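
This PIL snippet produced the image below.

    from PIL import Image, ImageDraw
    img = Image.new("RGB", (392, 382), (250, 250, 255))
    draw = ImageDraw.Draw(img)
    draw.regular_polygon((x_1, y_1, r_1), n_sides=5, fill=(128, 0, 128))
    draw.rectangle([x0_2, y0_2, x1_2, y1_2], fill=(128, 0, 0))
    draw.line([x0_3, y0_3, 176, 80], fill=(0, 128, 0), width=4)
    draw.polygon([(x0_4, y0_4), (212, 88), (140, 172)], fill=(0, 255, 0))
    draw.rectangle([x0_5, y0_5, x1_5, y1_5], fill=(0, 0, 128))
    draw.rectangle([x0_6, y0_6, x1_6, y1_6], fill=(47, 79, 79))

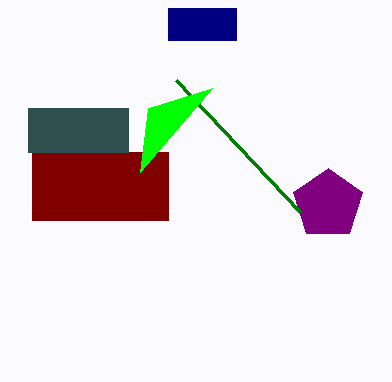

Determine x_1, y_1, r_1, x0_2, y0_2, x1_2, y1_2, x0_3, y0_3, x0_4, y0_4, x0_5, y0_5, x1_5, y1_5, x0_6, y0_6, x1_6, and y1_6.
x_1 = 328
y_1 = 204
r_1 = 36
x0_2 = 32
y0_2 = 152
x1_2 = 168
y1_2 = 220
x0_3 = 300
y0_3 = 212
x0_4 = 148
y0_4 = 108
x0_5 = 168
y0_5 = 8
x1_5 = 236
y1_5 = 40
x0_6 = 28
y0_6 = 108
x1_6 = 128
y1_6 = 152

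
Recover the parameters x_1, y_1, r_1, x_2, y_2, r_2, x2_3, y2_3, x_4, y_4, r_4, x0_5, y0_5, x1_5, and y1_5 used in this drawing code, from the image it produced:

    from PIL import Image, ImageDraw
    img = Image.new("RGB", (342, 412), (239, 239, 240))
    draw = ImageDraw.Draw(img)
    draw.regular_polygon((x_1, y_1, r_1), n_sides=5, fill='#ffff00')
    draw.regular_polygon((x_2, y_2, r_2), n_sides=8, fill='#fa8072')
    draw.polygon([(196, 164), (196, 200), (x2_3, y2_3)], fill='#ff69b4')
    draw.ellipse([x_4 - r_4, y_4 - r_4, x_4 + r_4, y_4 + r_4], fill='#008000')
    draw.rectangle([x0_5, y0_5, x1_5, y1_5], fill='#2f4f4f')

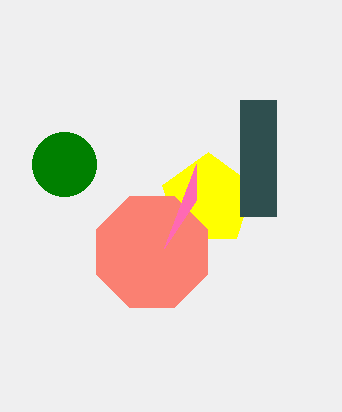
x_1 = 208, y_1 = 200, r_1 = 48, x_2 = 152, y_2 = 252, r_2 = 60, x2_3 = 164, y2_3 = 248, x_4 = 64, y_4 = 164, r_4 = 32, x0_5 = 240, y0_5 = 100, x1_5 = 276, y1_5 = 216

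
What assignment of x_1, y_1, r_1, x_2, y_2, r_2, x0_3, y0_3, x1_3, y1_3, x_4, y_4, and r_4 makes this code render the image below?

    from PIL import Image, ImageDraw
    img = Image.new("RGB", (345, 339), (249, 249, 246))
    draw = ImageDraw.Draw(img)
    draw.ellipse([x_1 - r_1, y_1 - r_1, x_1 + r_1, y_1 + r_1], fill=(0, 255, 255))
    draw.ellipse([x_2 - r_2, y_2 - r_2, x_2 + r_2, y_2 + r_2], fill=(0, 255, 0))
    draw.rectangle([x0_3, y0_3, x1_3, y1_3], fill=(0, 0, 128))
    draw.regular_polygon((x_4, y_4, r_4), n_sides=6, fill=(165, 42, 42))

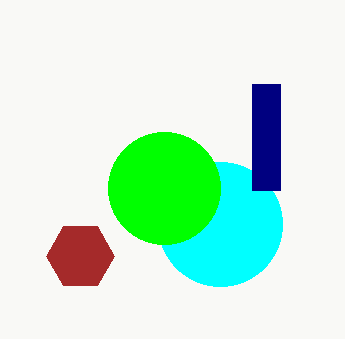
x_1 = 220; y_1 = 224; r_1 = 62; x_2 = 164; y_2 = 188; r_2 = 56; x0_3 = 252; y0_3 = 84; x1_3 = 280; y1_3 = 190; x_4 = 80; y_4 = 256; r_4 = 34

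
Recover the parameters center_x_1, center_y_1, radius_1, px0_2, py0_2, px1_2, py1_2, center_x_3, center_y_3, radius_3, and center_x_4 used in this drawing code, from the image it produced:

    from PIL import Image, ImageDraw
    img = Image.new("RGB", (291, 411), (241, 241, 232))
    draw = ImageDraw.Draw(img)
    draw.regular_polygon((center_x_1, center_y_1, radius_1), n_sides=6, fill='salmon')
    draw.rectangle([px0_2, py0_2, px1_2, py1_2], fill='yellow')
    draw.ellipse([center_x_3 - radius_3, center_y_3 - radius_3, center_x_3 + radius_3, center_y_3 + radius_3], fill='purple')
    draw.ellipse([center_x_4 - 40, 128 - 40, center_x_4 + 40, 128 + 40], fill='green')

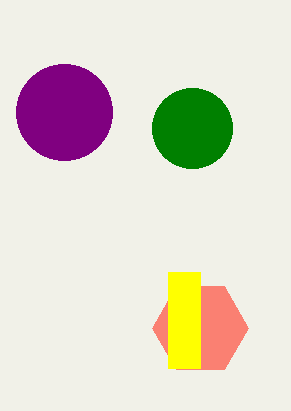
center_x_1 = 200, center_y_1 = 328, radius_1 = 48, px0_2 = 168, py0_2 = 272, px1_2 = 200, py1_2 = 368, center_x_3 = 64, center_y_3 = 112, radius_3 = 48, center_x_4 = 192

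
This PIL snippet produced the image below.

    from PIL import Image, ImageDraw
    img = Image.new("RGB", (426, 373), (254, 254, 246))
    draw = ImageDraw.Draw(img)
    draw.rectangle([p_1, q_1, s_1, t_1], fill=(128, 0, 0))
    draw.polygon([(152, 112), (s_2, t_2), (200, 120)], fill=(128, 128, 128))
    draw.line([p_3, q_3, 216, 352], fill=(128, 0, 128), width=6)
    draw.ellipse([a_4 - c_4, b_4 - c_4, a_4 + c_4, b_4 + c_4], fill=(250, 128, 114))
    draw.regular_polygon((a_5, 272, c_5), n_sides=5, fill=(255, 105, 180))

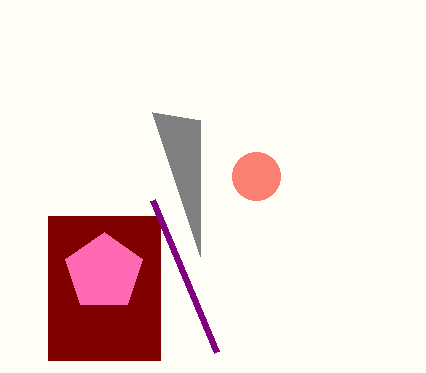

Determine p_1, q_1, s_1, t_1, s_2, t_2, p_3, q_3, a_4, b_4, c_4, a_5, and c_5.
p_1 = 48, q_1 = 216, s_1 = 160, t_1 = 360, s_2 = 200, t_2 = 256, p_3 = 152, q_3 = 200, a_4 = 256, b_4 = 176, c_4 = 24, a_5 = 104, c_5 = 40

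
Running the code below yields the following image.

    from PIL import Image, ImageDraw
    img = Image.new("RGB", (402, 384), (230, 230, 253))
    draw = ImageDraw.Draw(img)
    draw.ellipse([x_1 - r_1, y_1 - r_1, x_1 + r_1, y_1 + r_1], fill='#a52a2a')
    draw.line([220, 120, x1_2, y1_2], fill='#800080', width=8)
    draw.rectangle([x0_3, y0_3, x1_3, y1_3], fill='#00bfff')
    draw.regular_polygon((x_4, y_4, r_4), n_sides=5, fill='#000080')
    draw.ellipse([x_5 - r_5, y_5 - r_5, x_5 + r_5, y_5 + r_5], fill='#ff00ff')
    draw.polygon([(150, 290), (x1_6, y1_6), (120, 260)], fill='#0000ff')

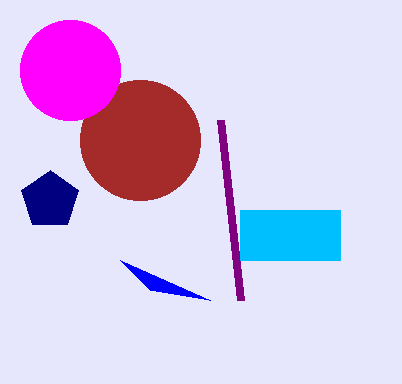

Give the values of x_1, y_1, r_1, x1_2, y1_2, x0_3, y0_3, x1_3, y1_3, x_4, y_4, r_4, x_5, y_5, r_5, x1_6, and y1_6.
x_1 = 140; y_1 = 140; r_1 = 60; x1_2 = 240; y1_2 = 300; x0_3 = 240; y0_3 = 210; x1_3 = 340; y1_3 = 260; x_4 = 50; y_4 = 200; r_4 = 30; x_5 = 70; y_5 = 70; r_5 = 50; x1_6 = 210; y1_6 = 300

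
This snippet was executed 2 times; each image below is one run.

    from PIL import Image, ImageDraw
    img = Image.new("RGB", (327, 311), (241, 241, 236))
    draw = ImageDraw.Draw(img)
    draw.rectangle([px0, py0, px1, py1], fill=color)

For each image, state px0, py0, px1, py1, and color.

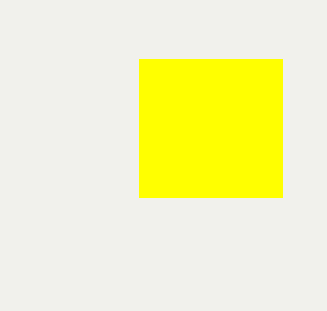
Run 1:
px0 = 139
py0 = 59
px1 = 282
py1 = 197
color = 'yellow'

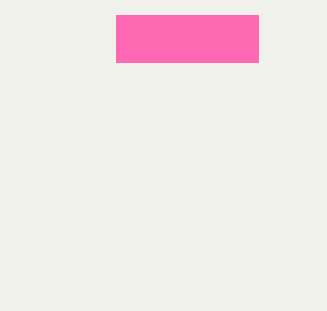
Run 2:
px0 = 116; py0 = 15; px1 = 258; py1 = 62; color = 'hotpink'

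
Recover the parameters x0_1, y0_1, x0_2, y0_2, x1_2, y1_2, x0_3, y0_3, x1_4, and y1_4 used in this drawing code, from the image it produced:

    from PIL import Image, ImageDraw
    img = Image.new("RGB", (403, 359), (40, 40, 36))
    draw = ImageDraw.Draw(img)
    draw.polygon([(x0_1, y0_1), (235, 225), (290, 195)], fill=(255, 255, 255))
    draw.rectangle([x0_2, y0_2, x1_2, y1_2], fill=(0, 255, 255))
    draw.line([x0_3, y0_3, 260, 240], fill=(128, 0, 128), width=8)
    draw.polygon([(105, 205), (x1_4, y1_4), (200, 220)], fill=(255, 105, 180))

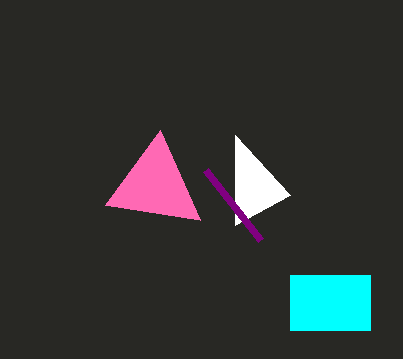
x0_1 = 235
y0_1 = 135
x0_2 = 290
y0_2 = 275
x1_2 = 370
y1_2 = 330
x0_3 = 205
y0_3 = 170
x1_4 = 160
y1_4 = 130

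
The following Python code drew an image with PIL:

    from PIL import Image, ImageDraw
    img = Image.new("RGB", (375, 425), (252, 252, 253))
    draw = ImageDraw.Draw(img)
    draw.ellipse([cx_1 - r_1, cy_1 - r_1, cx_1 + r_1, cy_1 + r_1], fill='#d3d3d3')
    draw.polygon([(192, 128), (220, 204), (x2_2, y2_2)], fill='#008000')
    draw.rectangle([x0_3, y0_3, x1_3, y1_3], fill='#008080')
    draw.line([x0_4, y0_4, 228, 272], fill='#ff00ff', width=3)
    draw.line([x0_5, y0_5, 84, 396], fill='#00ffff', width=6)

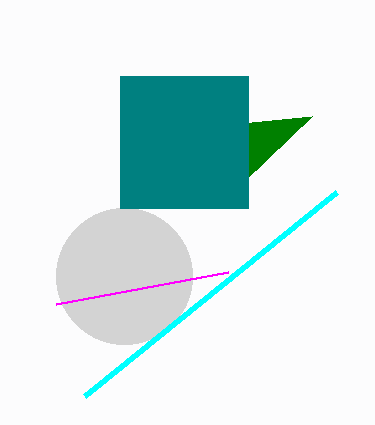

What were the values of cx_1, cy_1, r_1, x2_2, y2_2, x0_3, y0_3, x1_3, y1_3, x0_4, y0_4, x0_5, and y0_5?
cx_1 = 124, cy_1 = 276, r_1 = 68, x2_2 = 312, y2_2 = 116, x0_3 = 120, y0_3 = 76, x1_3 = 248, y1_3 = 208, x0_4 = 56, y0_4 = 304, x0_5 = 336, y0_5 = 192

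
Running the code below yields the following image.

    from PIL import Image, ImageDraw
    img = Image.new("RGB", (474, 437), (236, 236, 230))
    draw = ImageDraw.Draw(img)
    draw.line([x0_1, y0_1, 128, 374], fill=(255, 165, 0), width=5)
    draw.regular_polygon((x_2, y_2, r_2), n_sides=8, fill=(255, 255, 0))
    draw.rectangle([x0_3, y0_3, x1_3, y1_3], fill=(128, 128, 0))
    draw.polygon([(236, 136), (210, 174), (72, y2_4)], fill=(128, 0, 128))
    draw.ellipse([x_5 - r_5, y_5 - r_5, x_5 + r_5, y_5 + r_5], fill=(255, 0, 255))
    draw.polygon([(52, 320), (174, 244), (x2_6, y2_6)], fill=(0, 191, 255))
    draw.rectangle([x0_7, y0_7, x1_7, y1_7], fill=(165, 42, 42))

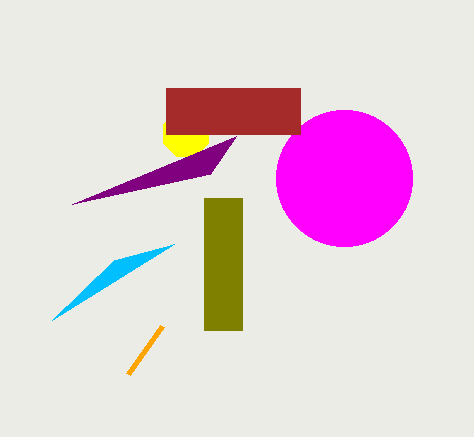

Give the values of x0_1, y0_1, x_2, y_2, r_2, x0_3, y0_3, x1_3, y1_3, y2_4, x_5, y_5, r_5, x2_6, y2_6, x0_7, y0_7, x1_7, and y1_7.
x0_1 = 162
y0_1 = 326
x_2 = 186
y_2 = 134
r_2 = 24
x0_3 = 204
y0_3 = 198
x1_3 = 242
y1_3 = 330
y2_4 = 204
x_5 = 344
y_5 = 178
r_5 = 68
x2_6 = 114
y2_6 = 260
x0_7 = 166
y0_7 = 88
x1_7 = 300
y1_7 = 134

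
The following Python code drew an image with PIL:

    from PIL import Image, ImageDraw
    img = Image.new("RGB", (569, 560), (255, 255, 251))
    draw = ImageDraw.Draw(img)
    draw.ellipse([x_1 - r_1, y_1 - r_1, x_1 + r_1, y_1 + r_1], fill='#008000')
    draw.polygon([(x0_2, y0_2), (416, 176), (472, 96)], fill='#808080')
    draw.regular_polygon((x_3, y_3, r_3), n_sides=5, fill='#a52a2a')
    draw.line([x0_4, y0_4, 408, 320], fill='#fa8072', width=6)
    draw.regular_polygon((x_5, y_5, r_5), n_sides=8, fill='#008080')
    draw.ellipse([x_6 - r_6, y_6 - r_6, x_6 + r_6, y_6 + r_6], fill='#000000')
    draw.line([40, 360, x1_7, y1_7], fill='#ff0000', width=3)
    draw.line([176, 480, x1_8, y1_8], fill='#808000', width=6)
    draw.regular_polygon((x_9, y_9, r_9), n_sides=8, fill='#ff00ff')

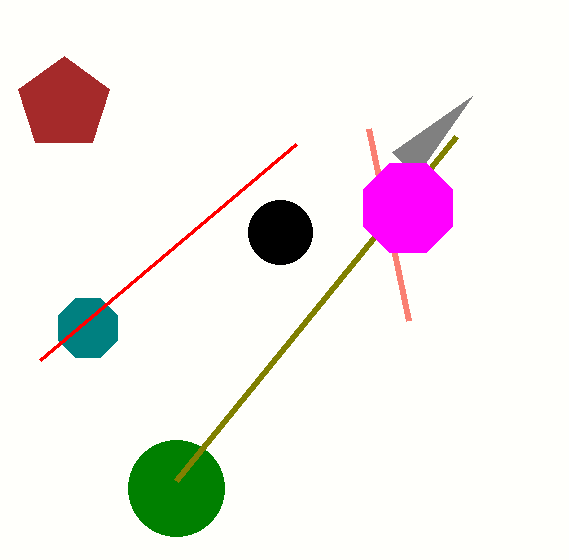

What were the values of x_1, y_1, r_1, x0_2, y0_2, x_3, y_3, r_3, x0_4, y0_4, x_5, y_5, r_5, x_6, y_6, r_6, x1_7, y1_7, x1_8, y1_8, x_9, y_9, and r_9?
x_1 = 176, y_1 = 488, r_1 = 48, x0_2 = 392, y0_2 = 152, x_3 = 64, y_3 = 104, r_3 = 48, x0_4 = 368, y0_4 = 128, x_5 = 88, y_5 = 328, r_5 = 32, x_6 = 280, y_6 = 232, r_6 = 32, x1_7 = 296, y1_7 = 144, x1_8 = 456, y1_8 = 136, x_9 = 408, y_9 = 208, r_9 = 48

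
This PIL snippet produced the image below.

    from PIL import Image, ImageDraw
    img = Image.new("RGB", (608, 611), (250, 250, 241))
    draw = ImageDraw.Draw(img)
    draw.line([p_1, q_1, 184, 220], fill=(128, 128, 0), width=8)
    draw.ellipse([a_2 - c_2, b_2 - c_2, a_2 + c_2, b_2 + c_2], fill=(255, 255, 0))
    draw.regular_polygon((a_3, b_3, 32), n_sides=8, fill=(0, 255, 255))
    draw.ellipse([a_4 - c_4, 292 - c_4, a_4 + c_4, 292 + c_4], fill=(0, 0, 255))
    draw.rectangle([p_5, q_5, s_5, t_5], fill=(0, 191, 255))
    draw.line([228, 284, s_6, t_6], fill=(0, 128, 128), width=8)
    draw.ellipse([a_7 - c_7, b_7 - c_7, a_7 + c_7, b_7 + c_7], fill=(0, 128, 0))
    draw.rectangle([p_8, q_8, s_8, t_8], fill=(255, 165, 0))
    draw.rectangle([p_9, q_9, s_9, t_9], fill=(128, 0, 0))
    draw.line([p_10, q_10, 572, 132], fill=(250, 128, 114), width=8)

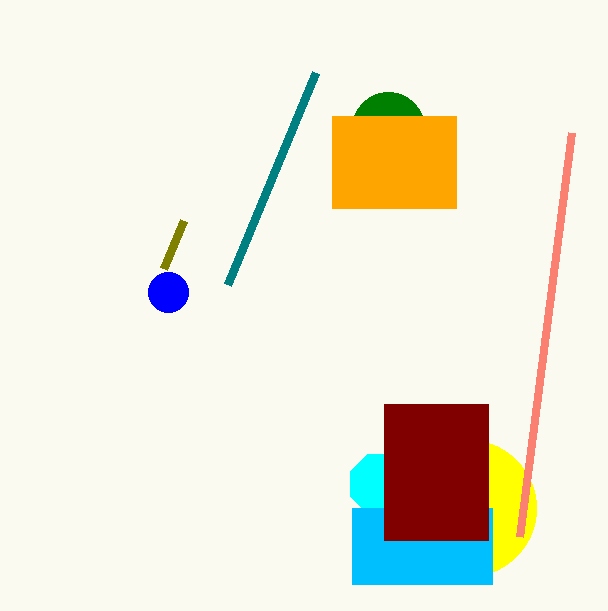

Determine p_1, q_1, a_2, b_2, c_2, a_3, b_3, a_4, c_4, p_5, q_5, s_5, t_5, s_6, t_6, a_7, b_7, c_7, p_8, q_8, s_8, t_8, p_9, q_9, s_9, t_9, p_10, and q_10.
p_1 = 164, q_1 = 268, a_2 = 468, b_2 = 508, c_2 = 68, a_3 = 380, b_3 = 484, a_4 = 168, c_4 = 20, p_5 = 352, q_5 = 508, s_5 = 492, t_5 = 584, s_6 = 316, t_6 = 72, a_7 = 388, b_7 = 128, c_7 = 36, p_8 = 332, q_8 = 116, s_8 = 456, t_8 = 208, p_9 = 384, q_9 = 404, s_9 = 488, t_9 = 540, p_10 = 520, q_10 = 536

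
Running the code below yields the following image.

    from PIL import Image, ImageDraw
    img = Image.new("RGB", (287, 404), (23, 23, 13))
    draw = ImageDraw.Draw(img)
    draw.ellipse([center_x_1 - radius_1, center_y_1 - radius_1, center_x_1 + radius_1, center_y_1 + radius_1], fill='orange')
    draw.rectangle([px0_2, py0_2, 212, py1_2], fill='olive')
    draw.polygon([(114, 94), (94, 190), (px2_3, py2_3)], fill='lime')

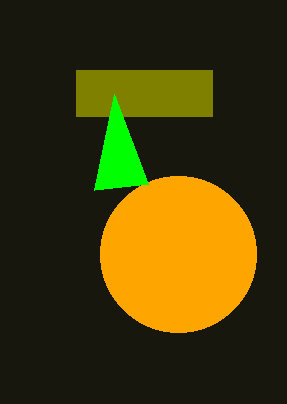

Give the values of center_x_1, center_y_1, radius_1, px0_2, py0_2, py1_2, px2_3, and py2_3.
center_x_1 = 178, center_y_1 = 254, radius_1 = 78, px0_2 = 76, py0_2 = 70, py1_2 = 116, px2_3 = 148, py2_3 = 184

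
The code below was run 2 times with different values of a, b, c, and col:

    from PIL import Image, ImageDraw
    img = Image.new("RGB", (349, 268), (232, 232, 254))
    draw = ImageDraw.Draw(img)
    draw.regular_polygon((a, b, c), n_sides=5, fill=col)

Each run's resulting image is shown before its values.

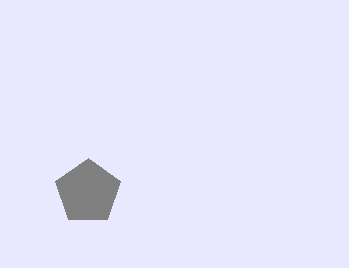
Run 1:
a = 88, b = 192, c = 34, col = 'gray'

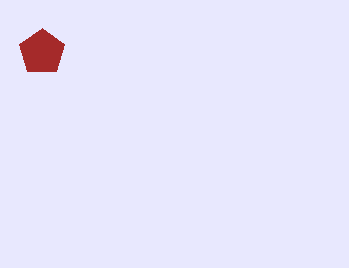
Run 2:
a = 42; b = 52; c = 24; col = 'brown'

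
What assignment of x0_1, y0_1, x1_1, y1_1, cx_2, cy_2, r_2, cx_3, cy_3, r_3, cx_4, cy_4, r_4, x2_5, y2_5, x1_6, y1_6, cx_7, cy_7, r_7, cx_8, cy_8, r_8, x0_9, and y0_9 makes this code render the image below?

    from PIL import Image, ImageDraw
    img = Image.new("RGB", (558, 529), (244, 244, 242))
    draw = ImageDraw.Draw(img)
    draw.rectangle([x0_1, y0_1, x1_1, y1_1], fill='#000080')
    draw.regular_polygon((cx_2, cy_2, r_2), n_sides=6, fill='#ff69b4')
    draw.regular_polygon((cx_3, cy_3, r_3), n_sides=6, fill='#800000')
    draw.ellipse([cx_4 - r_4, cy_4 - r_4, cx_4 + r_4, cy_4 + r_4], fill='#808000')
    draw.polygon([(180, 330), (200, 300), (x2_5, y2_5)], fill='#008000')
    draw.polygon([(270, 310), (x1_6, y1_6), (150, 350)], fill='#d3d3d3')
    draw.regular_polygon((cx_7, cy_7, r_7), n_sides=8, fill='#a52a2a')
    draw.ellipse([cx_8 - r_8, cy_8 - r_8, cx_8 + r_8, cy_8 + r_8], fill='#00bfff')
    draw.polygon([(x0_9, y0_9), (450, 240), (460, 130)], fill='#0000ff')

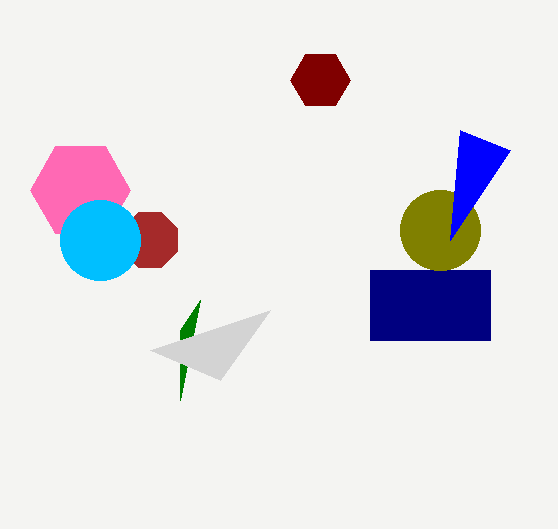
x0_1 = 370; y0_1 = 270; x1_1 = 490; y1_1 = 340; cx_2 = 80; cy_2 = 190; r_2 = 50; cx_3 = 320; cy_3 = 80; r_3 = 30; cx_4 = 440; cy_4 = 230; r_4 = 40; x2_5 = 180; y2_5 = 400; x1_6 = 220; y1_6 = 380; cx_7 = 150; cy_7 = 240; r_7 = 30; cx_8 = 100; cy_8 = 240; r_8 = 40; x0_9 = 510; y0_9 = 150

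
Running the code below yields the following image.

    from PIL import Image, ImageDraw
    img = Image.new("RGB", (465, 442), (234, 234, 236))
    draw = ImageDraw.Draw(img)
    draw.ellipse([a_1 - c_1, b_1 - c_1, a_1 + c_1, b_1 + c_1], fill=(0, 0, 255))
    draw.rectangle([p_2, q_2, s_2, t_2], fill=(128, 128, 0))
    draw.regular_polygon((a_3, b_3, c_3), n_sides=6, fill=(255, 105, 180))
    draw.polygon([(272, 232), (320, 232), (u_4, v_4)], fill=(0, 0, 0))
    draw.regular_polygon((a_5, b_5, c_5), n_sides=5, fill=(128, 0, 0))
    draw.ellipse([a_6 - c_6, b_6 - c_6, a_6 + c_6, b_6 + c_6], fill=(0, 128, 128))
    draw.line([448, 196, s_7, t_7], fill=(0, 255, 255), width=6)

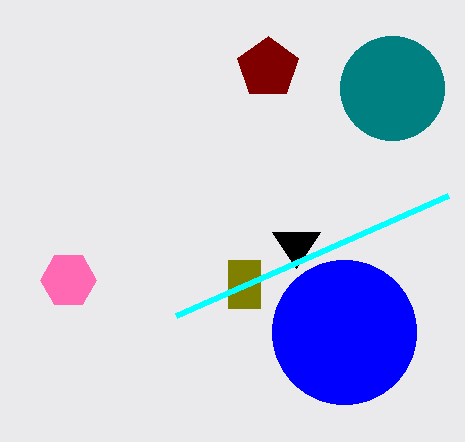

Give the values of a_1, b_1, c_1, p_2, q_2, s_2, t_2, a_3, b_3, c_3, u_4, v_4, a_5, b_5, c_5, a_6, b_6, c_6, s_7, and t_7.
a_1 = 344, b_1 = 332, c_1 = 72, p_2 = 228, q_2 = 260, s_2 = 260, t_2 = 308, a_3 = 68, b_3 = 280, c_3 = 28, u_4 = 296, v_4 = 268, a_5 = 268, b_5 = 68, c_5 = 32, a_6 = 392, b_6 = 88, c_6 = 52, s_7 = 176, t_7 = 316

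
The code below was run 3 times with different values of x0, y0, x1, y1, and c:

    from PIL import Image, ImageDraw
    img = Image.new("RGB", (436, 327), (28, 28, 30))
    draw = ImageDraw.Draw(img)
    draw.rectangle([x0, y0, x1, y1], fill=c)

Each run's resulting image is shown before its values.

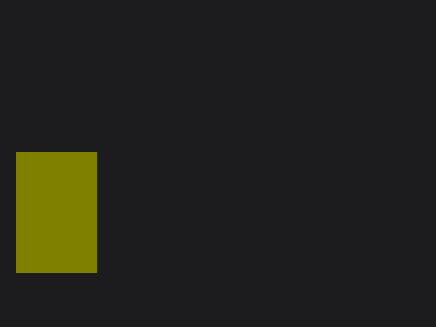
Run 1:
x0 = 16; y0 = 152; x1 = 96; y1 = 272; c = 'olive'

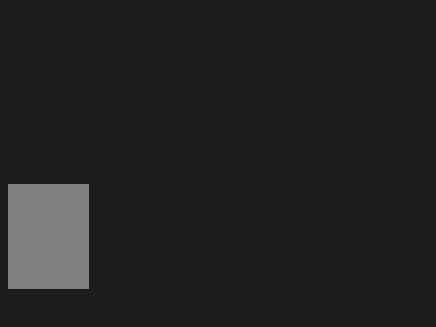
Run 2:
x0 = 8
y0 = 184
x1 = 88
y1 = 288
c = 'gray'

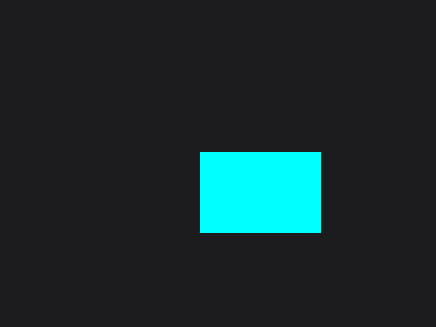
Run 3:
x0 = 200; y0 = 152; x1 = 320; y1 = 232; c = 'cyan'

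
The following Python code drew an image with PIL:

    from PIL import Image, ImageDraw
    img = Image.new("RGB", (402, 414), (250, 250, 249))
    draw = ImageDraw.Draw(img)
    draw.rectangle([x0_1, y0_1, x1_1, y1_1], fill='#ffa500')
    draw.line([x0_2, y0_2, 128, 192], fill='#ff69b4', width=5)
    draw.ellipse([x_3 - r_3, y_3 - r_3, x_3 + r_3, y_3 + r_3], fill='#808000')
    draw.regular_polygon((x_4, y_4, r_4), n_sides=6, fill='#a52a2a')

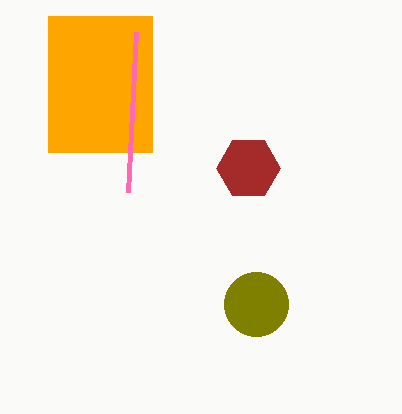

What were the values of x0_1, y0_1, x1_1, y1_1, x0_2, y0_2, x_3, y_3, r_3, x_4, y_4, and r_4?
x0_1 = 48
y0_1 = 16
x1_1 = 152
y1_1 = 152
x0_2 = 136
y0_2 = 32
x_3 = 256
y_3 = 304
r_3 = 32
x_4 = 248
y_4 = 168
r_4 = 32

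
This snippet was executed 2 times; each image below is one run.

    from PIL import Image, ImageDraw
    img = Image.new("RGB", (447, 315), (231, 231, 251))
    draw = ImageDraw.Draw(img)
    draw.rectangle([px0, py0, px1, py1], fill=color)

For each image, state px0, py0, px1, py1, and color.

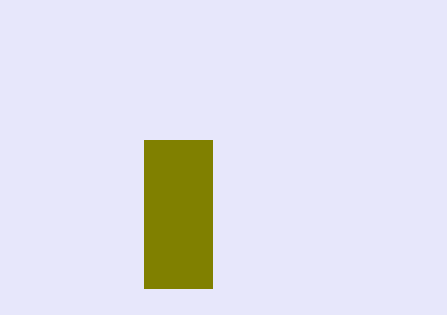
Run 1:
px0 = 144; py0 = 140; px1 = 212; py1 = 288; color = 'olive'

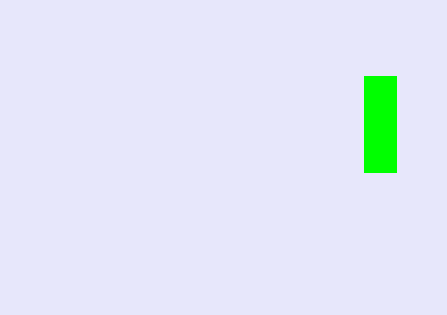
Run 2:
px0 = 364
py0 = 76
px1 = 396
py1 = 172
color = 'lime'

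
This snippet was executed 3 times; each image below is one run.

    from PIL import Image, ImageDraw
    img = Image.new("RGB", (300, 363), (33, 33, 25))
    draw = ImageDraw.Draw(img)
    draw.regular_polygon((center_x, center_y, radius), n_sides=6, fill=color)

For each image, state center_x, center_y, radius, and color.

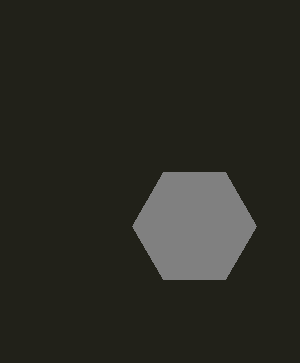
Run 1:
center_x = 194; center_y = 226; radius = 62; color = 'gray'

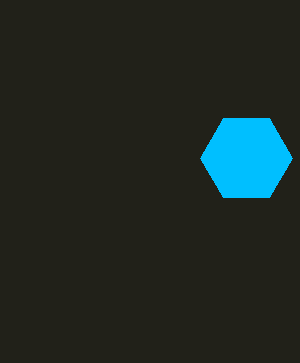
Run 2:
center_x = 246, center_y = 158, radius = 46, color = 'deepskyblue'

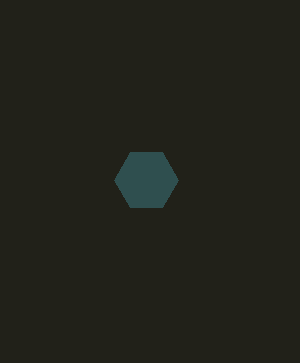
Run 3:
center_x = 146, center_y = 180, radius = 32, color = 'darkslategray'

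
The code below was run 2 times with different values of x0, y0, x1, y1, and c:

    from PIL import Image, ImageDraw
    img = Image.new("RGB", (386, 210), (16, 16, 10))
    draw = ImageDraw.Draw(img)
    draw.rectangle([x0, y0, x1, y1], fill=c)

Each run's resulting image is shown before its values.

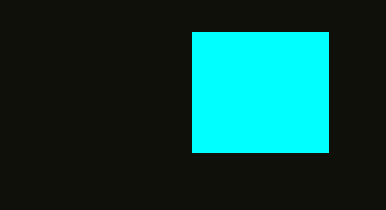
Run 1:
x0 = 192; y0 = 32; x1 = 328; y1 = 152; c = 'cyan'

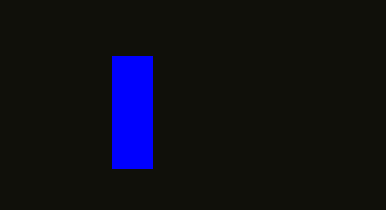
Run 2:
x0 = 112; y0 = 56; x1 = 152; y1 = 168; c = 'blue'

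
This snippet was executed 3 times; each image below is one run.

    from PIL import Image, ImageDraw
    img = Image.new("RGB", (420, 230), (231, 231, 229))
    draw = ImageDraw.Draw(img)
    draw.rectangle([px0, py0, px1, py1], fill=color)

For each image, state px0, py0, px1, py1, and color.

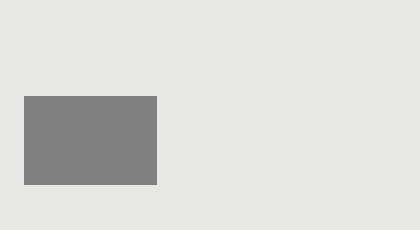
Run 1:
px0 = 24
py0 = 96
px1 = 156
py1 = 184
color = 'gray'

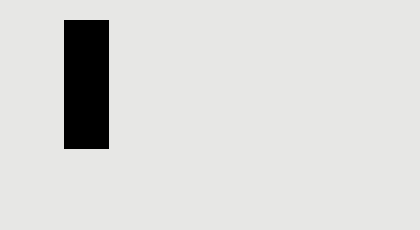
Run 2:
px0 = 64; py0 = 20; px1 = 108; py1 = 148; color = 'black'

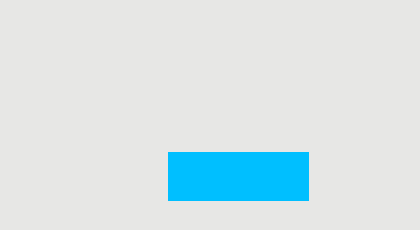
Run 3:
px0 = 168; py0 = 152; px1 = 308; py1 = 200; color = 'deepskyblue'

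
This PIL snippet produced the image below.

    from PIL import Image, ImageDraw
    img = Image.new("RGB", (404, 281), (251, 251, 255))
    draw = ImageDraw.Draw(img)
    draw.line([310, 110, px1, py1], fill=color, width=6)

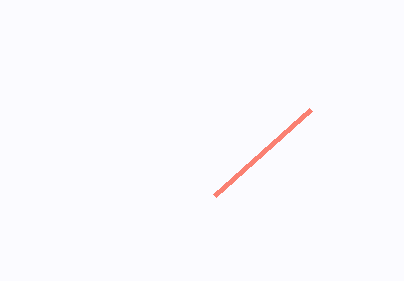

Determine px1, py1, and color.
px1 = 214; py1 = 196; color = 'salmon'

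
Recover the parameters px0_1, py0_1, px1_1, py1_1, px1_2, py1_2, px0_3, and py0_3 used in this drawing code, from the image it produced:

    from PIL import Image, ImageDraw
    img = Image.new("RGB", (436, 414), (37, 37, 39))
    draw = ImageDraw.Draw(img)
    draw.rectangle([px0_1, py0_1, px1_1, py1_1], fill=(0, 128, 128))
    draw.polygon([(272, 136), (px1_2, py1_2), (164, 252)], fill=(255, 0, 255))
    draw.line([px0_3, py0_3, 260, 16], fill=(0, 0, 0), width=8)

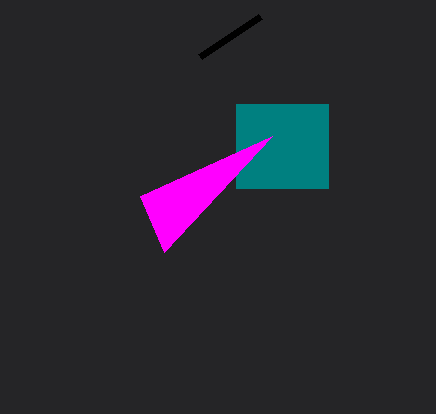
px0_1 = 236
py0_1 = 104
px1_1 = 328
py1_1 = 188
px1_2 = 140
py1_2 = 196
px0_3 = 200
py0_3 = 56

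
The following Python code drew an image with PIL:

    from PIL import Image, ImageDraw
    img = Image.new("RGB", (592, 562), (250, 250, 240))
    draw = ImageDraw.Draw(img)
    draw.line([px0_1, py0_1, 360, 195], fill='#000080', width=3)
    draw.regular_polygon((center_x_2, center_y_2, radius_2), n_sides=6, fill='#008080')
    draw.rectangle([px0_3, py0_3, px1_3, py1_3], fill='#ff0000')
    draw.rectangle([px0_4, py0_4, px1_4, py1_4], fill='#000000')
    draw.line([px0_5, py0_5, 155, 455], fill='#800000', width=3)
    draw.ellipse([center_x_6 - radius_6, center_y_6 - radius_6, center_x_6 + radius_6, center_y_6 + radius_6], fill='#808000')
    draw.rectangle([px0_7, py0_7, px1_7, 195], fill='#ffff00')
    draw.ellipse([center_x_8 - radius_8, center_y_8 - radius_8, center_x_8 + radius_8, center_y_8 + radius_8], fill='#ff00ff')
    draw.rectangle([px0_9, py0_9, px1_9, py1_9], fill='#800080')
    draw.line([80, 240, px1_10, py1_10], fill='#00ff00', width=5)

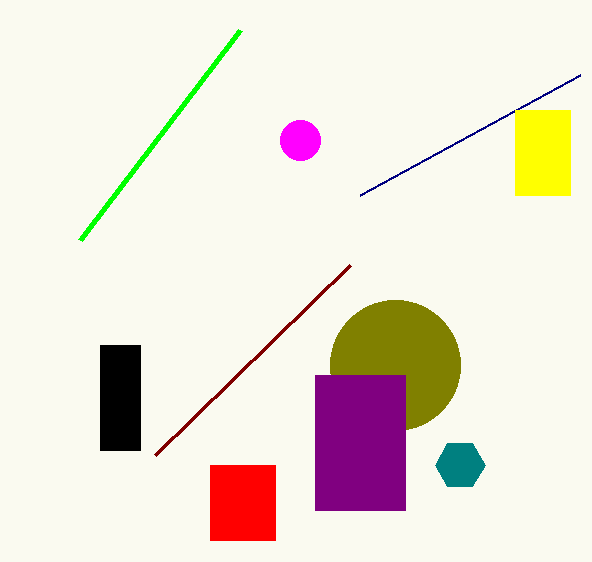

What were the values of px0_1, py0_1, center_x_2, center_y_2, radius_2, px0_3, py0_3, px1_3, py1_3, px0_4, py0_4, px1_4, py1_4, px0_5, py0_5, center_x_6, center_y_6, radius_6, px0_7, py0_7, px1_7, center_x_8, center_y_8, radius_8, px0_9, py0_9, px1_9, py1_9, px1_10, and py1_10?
px0_1 = 580; py0_1 = 75; center_x_2 = 460; center_y_2 = 465; radius_2 = 25; px0_3 = 210; py0_3 = 465; px1_3 = 275; py1_3 = 540; px0_4 = 100; py0_4 = 345; px1_4 = 140; py1_4 = 450; px0_5 = 350; py0_5 = 265; center_x_6 = 395; center_y_6 = 365; radius_6 = 65; px0_7 = 515; py0_7 = 110; px1_7 = 570; center_x_8 = 300; center_y_8 = 140; radius_8 = 20; px0_9 = 315; py0_9 = 375; px1_9 = 405; py1_9 = 510; px1_10 = 240; py1_10 = 30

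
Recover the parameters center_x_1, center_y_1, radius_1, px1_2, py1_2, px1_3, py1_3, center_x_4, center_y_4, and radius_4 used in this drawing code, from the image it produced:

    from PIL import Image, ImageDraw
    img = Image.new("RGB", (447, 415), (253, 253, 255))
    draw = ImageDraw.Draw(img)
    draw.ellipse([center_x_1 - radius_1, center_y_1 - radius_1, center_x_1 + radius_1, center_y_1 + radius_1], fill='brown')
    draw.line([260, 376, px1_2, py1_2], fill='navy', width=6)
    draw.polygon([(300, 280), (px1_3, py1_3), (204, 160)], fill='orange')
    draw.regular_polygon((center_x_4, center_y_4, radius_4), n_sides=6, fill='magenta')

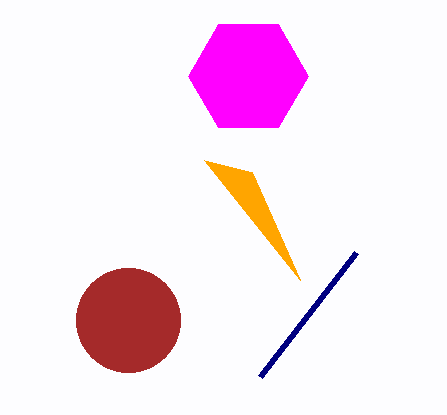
center_x_1 = 128, center_y_1 = 320, radius_1 = 52, px1_2 = 356, py1_2 = 252, px1_3 = 252, py1_3 = 172, center_x_4 = 248, center_y_4 = 76, radius_4 = 60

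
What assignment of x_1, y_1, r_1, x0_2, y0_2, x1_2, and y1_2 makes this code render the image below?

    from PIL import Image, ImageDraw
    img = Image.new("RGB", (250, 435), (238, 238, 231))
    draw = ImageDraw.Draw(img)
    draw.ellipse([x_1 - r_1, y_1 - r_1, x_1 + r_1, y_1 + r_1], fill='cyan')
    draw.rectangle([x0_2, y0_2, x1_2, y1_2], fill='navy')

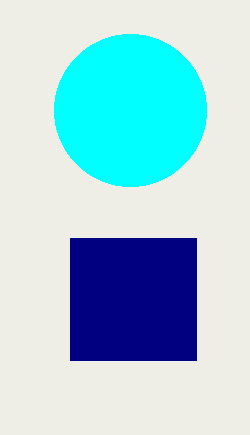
x_1 = 130, y_1 = 110, r_1 = 76, x0_2 = 70, y0_2 = 238, x1_2 = 196, y1_2 = 360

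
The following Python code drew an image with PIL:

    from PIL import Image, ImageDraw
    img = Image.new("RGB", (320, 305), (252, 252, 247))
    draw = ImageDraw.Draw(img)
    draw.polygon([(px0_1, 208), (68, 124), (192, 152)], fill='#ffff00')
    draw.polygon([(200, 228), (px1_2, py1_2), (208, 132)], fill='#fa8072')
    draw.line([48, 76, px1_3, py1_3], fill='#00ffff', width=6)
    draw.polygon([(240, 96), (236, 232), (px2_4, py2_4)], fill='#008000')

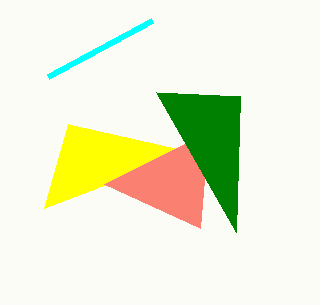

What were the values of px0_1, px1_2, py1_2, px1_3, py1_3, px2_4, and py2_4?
px0_1 = 44; px1_2 = 104; py1_2 = 184; px1_3 = 152; py1_3 = 20; px2_4 = 156; py2_4 = 92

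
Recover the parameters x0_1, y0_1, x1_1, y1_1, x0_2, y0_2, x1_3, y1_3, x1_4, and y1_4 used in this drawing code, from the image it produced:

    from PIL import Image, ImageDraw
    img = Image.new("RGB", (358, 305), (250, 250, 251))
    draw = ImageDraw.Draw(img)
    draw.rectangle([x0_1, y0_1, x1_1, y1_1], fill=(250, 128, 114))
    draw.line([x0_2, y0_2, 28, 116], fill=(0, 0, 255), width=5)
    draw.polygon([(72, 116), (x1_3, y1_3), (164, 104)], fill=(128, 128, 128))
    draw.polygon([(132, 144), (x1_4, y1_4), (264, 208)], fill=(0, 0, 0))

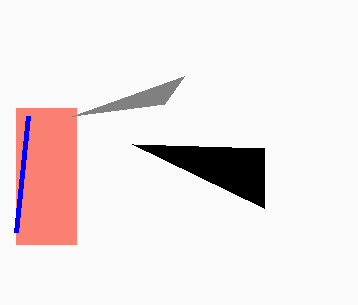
x0_1 = 16; y0_1 = 108; x1_1 = 76; y1_1 = 244; x0_2 = 16; y0_2 = 232; x1_3 = 184; y1_3 = 76; x1_4 = 264; y1_4 = 148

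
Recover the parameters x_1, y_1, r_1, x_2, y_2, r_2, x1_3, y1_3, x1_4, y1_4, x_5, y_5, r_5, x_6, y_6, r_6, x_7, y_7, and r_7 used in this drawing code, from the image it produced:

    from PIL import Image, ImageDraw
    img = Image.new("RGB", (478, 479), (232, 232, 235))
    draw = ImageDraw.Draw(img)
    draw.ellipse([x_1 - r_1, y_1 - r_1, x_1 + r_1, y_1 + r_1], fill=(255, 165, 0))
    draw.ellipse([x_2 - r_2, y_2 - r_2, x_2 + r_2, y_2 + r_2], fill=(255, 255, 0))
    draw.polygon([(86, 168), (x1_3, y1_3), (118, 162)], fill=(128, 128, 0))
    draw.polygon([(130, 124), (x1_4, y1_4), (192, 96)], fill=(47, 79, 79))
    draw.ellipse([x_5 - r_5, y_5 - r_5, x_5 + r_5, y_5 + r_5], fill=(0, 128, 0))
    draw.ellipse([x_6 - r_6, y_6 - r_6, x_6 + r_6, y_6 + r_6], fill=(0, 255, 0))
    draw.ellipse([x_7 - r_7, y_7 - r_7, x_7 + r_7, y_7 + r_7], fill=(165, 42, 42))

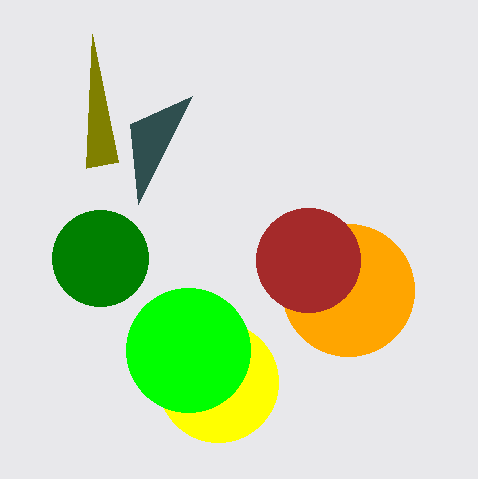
x_1 = 348, y_1 = 290, r_1 = 66, x_2 = 218, y_2 = 382, r_2 = 60, x1_3 = 92, y1_3 = 34, x1_4 = 138, y1_4 = 204, x_5 = 100, y_5 = 258, r_5 = 48, x_6 = 188, y_6 = 350, r_6 = 62, x_7 = 308, y_7 = 260, r_7 = 52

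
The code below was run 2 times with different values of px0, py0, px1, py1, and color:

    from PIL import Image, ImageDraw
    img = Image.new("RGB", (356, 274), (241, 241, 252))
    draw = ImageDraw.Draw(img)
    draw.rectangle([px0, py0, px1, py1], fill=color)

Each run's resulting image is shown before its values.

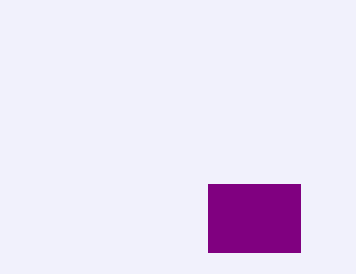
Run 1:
px0 = 208
py0 = 184
px1 = 300
py1 = 252
color = 'purple'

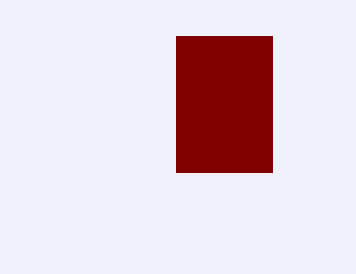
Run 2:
px0 = 176
py0 = 36
px1 = 272
py1 = 172
color = 'maroon'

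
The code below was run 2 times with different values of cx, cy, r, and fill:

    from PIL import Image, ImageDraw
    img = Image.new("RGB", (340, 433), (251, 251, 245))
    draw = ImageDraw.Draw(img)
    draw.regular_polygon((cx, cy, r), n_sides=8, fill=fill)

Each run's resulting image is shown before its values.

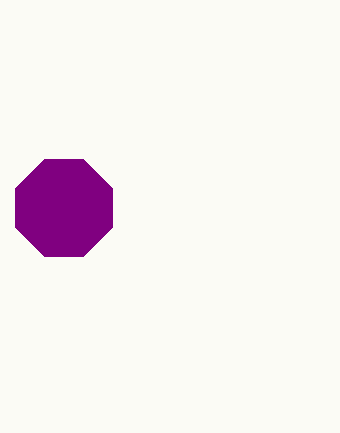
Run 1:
cx = 64, cy = 208, r = 52, fill = 'purple'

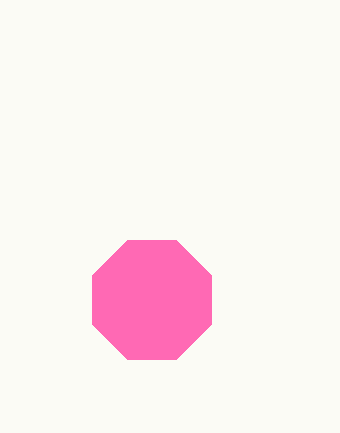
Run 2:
cx = 152; cy = 300; r = 64; fill = 'hotpink'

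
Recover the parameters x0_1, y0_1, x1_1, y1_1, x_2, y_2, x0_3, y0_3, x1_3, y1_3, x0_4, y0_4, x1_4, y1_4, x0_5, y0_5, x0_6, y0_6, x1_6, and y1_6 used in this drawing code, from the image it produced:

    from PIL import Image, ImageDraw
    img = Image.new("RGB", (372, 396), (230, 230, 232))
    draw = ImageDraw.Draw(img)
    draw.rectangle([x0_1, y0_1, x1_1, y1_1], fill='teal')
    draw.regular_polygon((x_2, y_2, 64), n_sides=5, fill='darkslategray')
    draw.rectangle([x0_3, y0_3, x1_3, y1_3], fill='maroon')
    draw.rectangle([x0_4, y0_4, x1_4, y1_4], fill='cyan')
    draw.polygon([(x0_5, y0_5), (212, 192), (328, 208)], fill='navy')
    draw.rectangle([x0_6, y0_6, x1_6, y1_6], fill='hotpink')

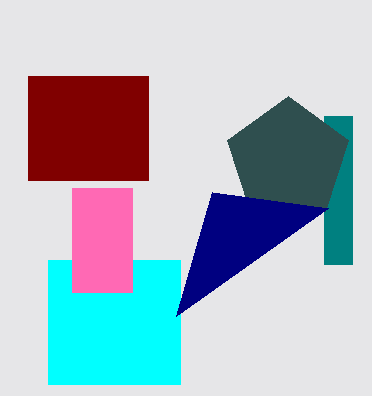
x0_1 = 324
y0_1 = 116
x1_1 = 352
y1_1 = 264
x_2 = 288
y_2 = 160
x0_3 = 28
y0_3 = 76
x1_3 = 148
y1_3 = 180
x0_4 = 48
y0_4 = 260
x1_4 = 180
y1_4 = 384
x0_5 = 176
y0_5 = 316
x0_6 = 72
y0_6 = 188
x1_6 = 132
y1_6 = 292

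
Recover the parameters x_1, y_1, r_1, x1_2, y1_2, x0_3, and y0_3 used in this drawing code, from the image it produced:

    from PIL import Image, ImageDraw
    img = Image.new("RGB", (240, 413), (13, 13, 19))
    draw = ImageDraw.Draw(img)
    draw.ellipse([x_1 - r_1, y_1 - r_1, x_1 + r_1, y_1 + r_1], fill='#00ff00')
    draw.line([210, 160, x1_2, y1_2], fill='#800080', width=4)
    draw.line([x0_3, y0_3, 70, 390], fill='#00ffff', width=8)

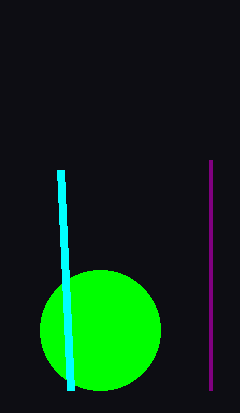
x_1 = 100, y_1 = 330, r_1 = 60, x1_2 = 210, y1_2 = 390, x0_3 = 60, y0_3 = 170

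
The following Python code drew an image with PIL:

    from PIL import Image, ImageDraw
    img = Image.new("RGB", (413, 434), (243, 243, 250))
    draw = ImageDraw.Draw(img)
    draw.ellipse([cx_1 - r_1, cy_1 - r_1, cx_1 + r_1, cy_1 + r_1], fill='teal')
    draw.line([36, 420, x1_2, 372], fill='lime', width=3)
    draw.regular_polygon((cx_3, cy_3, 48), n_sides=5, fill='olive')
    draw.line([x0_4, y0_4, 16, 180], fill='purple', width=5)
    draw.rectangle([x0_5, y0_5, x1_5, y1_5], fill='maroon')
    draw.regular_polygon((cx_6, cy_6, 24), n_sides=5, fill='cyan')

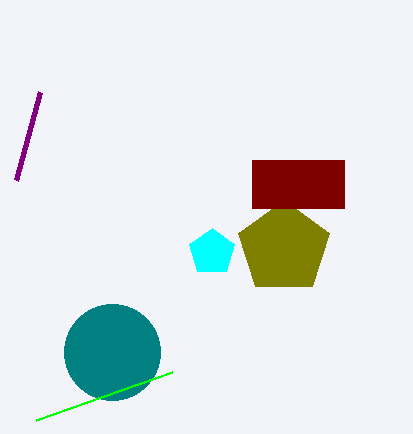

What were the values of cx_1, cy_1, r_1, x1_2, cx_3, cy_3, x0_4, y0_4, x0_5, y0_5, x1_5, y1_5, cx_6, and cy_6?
cx_1 = 112; cy_1 = 352; r_1 = 48; x1_2 = 172; cx_3 = 284; cy_3 = 248; x0_4 = 40; y0_4 = 92; x0_5 = 252; y0_5 = 160; x1_5 = 344; y1_5 = 208; cx_6 = 212; cy_6 = 252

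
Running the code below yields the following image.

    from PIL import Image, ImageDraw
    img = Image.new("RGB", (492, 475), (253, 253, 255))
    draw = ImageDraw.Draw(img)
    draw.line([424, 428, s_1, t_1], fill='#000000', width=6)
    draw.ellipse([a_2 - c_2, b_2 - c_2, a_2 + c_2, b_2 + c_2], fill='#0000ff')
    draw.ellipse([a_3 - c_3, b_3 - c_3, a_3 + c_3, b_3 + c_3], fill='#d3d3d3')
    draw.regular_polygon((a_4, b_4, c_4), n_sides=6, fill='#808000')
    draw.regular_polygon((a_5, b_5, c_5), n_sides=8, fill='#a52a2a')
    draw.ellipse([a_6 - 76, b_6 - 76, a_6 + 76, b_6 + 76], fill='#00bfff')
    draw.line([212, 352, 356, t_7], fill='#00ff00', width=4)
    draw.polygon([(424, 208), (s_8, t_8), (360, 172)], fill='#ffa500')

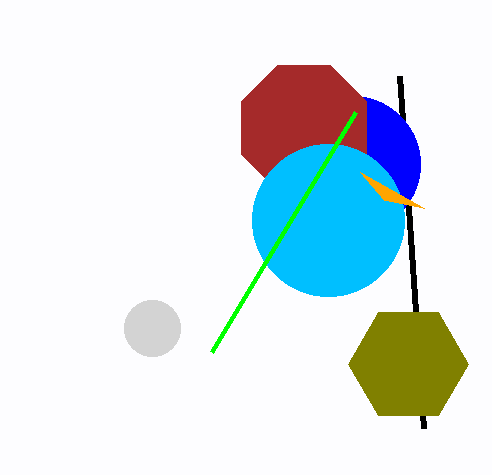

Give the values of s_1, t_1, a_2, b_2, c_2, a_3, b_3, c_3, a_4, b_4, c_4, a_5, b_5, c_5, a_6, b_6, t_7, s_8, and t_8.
s_1 = 400
t_1 = 76
a_2 = 352
b_2 = 164
c_2 = 68
a_3 = 152
b_3 = 328
c_3 = 28
a_4 = 408
b_4 = 364
c_4 = 60
a_5 = 304
b_5 = 128
c_5 = 68
a_6 = 328
b_6 = 220
t_7 = 112
s_8 = 384
t_8 = 200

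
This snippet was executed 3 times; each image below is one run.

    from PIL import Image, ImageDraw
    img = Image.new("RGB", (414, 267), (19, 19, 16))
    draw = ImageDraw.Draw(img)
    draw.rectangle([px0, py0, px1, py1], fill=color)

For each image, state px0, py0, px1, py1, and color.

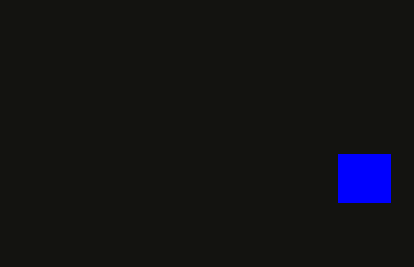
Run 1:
px0 = 338
py0 = 154
px1 = 390
py1 = 202
color = 'blue'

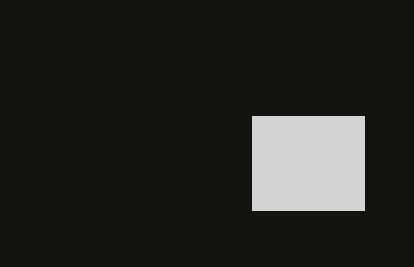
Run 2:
px0 = 252
py0 = 116
px1 = 364
py1 = 210
color = 'lightgray'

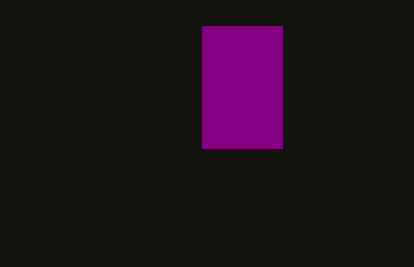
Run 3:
px0 = 202
py0 = 26
px1 = 282
py1 = 148
color = 'purple'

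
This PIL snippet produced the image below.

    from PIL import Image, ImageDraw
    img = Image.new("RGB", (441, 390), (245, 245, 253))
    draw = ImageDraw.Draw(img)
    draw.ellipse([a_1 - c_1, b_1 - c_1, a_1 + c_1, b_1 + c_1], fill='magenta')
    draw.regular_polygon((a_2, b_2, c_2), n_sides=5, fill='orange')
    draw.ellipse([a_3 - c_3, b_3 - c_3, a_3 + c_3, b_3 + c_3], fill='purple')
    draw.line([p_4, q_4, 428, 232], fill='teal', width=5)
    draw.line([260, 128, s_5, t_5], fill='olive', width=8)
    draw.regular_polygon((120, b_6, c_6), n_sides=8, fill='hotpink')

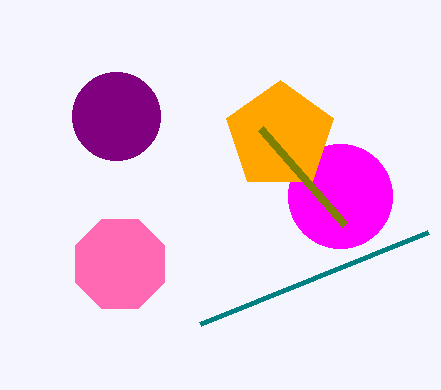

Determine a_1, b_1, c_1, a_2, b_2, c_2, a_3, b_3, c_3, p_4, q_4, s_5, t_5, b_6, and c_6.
a_1 = 340; b_1 = 196; c_1 = 52; a_2 = 280; b_2 = 136; c_2 = 56; a_3 = 116; b_3 = 116; c_3 = 44; p_4 = 200; q_4 = 324; s_5 = 344; t_5 = 224; b_6 = 264; c_6 = 48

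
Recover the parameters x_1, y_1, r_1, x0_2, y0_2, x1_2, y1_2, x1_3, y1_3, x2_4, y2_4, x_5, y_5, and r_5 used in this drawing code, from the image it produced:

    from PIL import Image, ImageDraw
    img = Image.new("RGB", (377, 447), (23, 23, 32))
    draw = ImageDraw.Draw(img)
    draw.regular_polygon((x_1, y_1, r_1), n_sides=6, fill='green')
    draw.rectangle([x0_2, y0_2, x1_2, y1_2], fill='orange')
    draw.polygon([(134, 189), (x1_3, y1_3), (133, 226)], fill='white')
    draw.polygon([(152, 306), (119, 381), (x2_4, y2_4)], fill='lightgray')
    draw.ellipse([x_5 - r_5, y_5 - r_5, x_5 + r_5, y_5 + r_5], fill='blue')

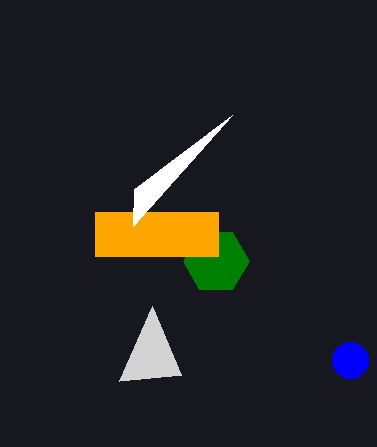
x_1 = 216
y_1 = 261
r_1 = 33
x0_2 = 95
y0_2 = 212
x1_2 = 218
y1_2 = 256
x1_3 = 232
y1_3 = 115
x2_4 = 181
y2_4 = 375
x_5 = 350
y_5 = 360
r_5 = 18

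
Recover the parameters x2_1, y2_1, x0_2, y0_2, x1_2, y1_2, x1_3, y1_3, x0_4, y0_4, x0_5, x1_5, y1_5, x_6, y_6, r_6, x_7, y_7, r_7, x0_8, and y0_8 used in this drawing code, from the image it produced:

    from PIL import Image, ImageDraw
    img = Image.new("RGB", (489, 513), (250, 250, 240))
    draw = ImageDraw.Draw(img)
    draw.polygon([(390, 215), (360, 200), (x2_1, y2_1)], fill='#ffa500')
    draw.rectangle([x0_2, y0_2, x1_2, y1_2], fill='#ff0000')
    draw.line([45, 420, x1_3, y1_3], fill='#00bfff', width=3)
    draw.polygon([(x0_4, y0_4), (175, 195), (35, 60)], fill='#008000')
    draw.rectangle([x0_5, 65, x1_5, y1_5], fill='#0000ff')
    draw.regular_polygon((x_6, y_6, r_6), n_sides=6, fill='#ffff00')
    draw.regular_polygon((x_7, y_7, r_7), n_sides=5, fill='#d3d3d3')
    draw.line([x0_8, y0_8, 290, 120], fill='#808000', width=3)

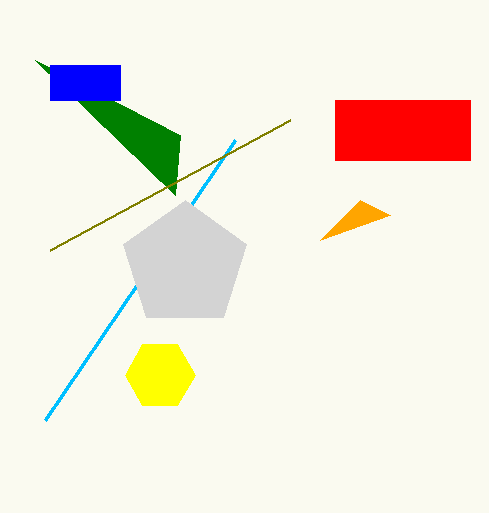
x2_1 = 320; y2_1 = 240; x0_2 = 335; y0_2 = 100; x1_2 = 470; y1_2 = 160; x1_3 = 235; y1_3 = 140; x0_4 = 180; y0_4 = 135; x0_5 = 50; x1_5 = 120; y1_5 = 100; x_6 = 160; y_6 = 375; r_6 = 35; x_7 = 185; y_7 = 265; r_7 = 65; x0_8 = 50; y0_8 = 250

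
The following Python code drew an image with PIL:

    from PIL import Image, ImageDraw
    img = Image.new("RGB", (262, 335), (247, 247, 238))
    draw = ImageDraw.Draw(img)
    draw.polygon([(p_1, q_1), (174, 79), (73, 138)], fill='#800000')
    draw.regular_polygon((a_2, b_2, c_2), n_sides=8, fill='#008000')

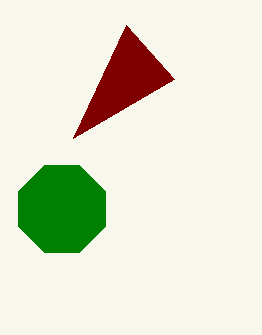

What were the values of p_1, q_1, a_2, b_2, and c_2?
p_1 = 126, q_1 = 25, a_2 = 62, b_2 = 209, c_2 = 47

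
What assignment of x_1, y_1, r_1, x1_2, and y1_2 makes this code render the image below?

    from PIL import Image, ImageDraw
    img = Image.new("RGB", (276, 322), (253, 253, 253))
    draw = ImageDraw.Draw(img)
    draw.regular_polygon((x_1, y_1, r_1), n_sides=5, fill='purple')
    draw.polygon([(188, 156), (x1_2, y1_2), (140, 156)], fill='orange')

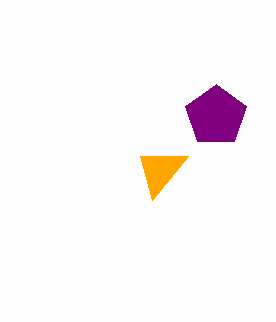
x_1 = 216; y_1 = 116; r_1 = 32; x1_2 = 152; y1_2 = 200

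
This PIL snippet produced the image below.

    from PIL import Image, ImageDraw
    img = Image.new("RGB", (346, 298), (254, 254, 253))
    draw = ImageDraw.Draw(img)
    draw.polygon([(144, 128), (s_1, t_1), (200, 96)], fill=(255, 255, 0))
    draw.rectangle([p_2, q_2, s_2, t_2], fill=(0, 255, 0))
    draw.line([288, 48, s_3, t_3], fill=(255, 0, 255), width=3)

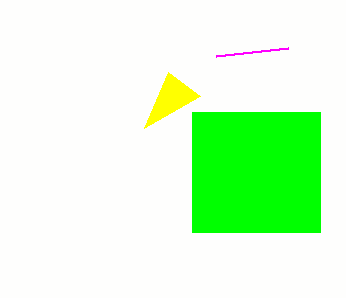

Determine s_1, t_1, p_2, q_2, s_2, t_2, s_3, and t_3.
s_1 = 168
t_1 = 72
p_2 = 192
q_2 = 112
s_2 = 320
t_2 = 232
s_3 = 216
t_3 = 56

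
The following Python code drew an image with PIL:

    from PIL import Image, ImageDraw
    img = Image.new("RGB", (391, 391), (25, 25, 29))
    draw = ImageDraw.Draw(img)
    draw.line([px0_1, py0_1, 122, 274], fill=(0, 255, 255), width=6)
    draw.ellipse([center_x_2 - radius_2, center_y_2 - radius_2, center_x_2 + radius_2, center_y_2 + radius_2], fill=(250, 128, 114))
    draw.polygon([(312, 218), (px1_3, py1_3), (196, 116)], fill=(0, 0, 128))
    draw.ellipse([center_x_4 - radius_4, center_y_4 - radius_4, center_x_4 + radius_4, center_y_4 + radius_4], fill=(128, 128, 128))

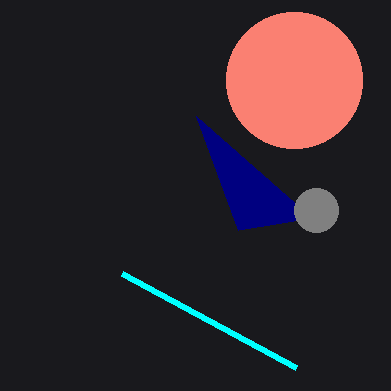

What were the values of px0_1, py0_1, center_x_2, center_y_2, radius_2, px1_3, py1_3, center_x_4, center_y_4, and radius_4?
px0_1 = 296
py0_1 = 368
center_x_2 = 294
center_y_2 = 80
radius_2 = 68
px1_3 = 238
py1_3 = 230
center_x_4 = 316
center_y_4 = 210
radius_4 = 22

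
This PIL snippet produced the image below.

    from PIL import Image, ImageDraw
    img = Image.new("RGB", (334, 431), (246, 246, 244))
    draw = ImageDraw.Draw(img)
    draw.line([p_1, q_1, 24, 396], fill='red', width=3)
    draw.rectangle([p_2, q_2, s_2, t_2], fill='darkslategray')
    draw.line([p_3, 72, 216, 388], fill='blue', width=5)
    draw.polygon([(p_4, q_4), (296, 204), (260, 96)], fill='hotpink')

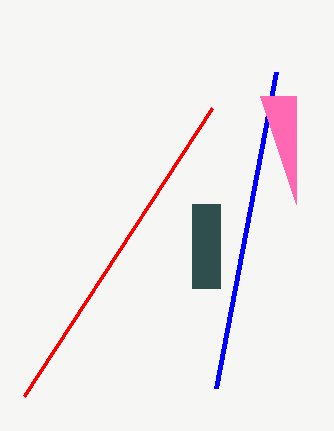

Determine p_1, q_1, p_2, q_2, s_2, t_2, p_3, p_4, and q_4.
p_1 = 212; q_1 = 108; p_2 = 192; q_2 = 204; s_2 = 220; t_2 = 288; p_3 = 276; p_4 = 296; q_4 = 96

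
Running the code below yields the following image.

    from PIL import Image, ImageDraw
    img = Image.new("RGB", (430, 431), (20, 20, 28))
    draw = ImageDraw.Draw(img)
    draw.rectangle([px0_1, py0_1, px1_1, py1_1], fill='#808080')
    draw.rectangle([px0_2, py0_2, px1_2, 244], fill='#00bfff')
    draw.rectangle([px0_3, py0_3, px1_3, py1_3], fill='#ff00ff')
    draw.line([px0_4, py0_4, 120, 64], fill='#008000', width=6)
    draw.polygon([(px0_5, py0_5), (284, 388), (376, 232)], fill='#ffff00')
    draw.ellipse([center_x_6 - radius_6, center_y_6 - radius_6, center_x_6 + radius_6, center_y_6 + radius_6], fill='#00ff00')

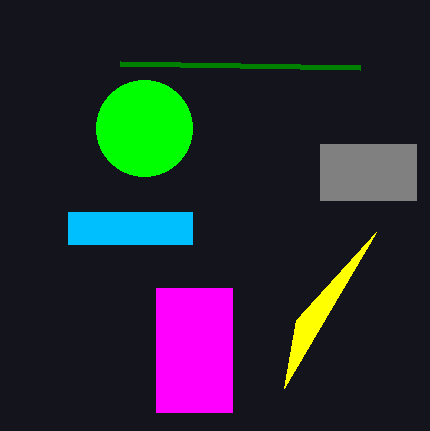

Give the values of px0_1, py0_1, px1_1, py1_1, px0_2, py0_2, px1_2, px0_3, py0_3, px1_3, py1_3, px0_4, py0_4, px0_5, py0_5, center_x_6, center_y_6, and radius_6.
px0_1 = 320, py0_1 = 144, px1_1 = 416, py1_1 = 200, px0_2 = 68, py0_2 = 212, px1_2 = 192, px0_3 = 156, py0_3 = 288, px1_3 = 232, py1_3 = 412, px0_4 = 360, py0_4 = 68, px0_5 = 296, py0_5 = 320, center_x_6 = 144, center_y_6 = 128, radius_6 = 48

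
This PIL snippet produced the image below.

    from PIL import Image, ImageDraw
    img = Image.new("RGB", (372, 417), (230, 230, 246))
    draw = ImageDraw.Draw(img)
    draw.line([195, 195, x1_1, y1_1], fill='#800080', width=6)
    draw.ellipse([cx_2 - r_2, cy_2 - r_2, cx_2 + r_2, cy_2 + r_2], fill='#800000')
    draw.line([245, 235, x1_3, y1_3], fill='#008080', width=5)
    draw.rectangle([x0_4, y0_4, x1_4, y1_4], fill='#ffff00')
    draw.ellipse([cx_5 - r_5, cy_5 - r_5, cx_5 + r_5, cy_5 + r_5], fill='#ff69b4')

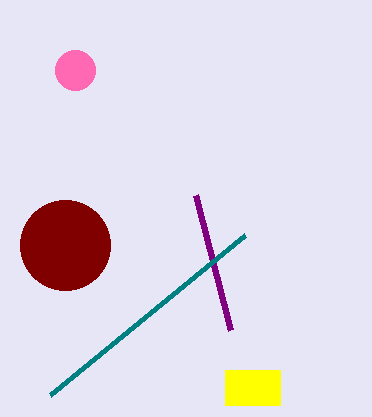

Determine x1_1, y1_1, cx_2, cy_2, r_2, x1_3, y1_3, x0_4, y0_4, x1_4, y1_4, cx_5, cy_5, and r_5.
x1_1 = 230
y1_1 = 330
cx_2 = 65
cy_2 = 245
r_2 = 45
x1_3 = 50
y1_3 = 395
x0_4 = 225
y0_4 = 370
x1_4 = 280
y1_4 = 405
cx_5 = 75
cy_5 = 70
r_5 = 20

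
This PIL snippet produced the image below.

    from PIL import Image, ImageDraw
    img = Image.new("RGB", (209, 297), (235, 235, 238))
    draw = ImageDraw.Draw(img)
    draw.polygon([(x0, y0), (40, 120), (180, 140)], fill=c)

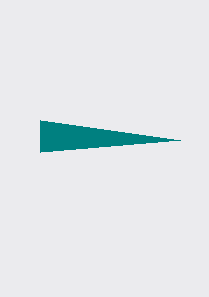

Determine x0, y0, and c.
x0 = 40, y0 = 152, c = 'teal'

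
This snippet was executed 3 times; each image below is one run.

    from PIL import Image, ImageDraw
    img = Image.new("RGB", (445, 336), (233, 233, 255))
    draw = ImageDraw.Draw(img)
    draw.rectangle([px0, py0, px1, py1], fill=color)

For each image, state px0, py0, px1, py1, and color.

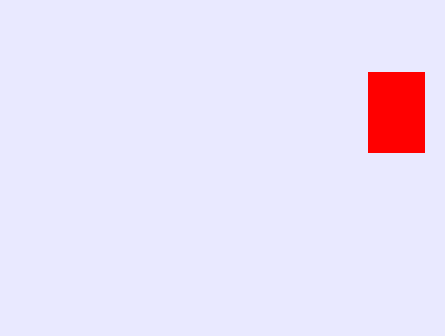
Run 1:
px0 = 368; py0 = 72; px1 = 424; py1 = 152; color = 'red'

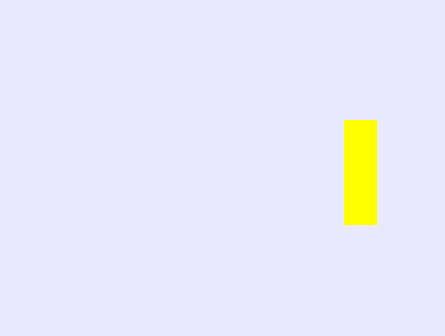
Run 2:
px0 = 344
py0 = 120
px1 = 376
py1 = 224
color = 'yellow'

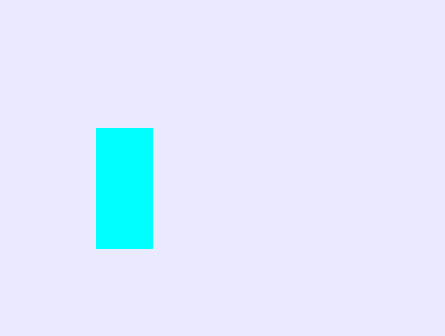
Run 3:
px0 = 96; py0 = 128; px1 = 152; py1 = 248; color = 'cyan'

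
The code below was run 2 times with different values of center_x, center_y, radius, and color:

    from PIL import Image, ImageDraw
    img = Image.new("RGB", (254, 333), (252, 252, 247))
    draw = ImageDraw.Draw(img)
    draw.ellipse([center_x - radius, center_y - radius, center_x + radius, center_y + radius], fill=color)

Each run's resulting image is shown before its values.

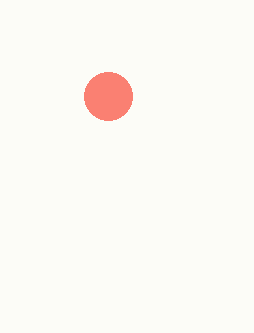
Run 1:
center_x = 108, center_y = 96, radius = 24, color = 'salmon'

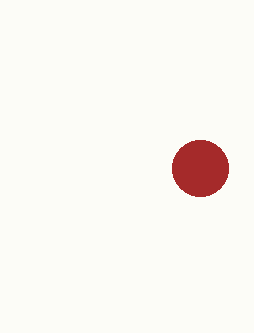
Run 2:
center_x = 200
center_y = 168
radius = 28
color = 'brown'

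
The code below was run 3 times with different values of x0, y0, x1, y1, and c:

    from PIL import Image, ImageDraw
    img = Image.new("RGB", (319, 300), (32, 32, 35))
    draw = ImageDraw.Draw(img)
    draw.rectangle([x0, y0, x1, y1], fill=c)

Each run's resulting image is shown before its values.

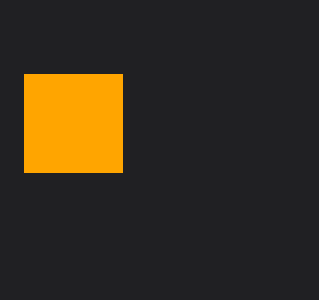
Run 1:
x0 = 24, y0 = 74, x1 = 122, y1 = 172, c = 'orange'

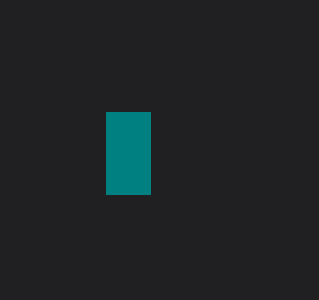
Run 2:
x0 = 106; y0 = 112; x1 = 150; y1 = 194; c = 'teal'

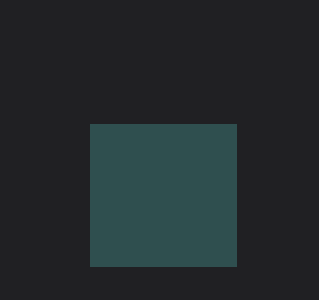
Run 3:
x0 = 90, y0 = 124, x1 = 236, y1 = 266, c = 'darkslategray'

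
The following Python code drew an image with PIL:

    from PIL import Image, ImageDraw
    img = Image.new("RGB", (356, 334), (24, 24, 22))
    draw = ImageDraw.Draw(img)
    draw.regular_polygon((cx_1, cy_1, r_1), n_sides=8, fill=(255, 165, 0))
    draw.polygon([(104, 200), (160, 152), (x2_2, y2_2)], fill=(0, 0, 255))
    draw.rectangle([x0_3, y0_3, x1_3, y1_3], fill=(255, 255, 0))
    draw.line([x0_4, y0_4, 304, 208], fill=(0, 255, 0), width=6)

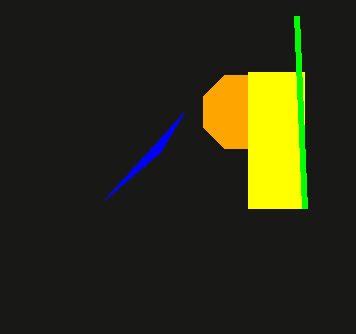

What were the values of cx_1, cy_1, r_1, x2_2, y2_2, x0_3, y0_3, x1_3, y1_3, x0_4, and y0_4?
cx_1 = 240; cy_1 = 112; r_1 = 40; x2_2 = 184; y2_2 = 112; x0_3 = 248; y0_3 = 72; x1_3 = 304; y1_3 = 208; x0_4 = 296; y0_4 = 16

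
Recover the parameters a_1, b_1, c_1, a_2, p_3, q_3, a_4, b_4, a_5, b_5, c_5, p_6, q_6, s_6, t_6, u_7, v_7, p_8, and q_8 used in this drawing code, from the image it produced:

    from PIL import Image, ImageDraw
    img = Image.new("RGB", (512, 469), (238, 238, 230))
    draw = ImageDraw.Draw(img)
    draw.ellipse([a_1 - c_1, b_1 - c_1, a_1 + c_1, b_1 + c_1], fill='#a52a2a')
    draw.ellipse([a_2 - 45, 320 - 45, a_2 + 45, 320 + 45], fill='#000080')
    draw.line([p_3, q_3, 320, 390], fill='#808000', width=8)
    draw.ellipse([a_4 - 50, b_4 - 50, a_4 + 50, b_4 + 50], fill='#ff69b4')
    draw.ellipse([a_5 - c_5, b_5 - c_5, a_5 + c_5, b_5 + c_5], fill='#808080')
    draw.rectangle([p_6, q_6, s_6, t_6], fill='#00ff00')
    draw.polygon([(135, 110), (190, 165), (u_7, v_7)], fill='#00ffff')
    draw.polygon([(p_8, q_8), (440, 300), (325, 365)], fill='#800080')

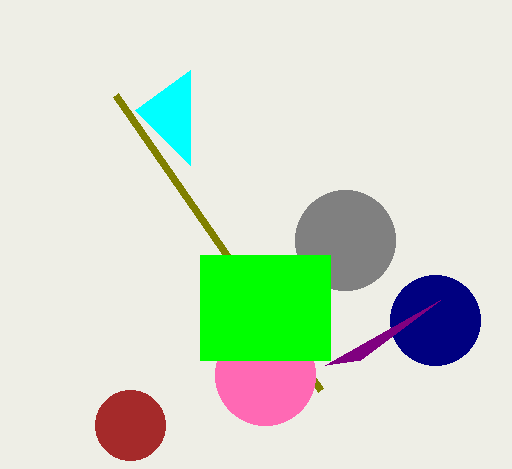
a_1 = 130, b_1 = 425, c_1 = 35, a_2 = 435, p_3 = 115, q_3 = 95, a_4 = 265, b_4 = 375, a_5 = 345, b_5 = 240, c_5 = 50, p_6 = 200, q_6 = 255, s_6 = 330, t_6 = 360, u_7 = 190, v_7 = 70, p_8 = 360, q_8 = 360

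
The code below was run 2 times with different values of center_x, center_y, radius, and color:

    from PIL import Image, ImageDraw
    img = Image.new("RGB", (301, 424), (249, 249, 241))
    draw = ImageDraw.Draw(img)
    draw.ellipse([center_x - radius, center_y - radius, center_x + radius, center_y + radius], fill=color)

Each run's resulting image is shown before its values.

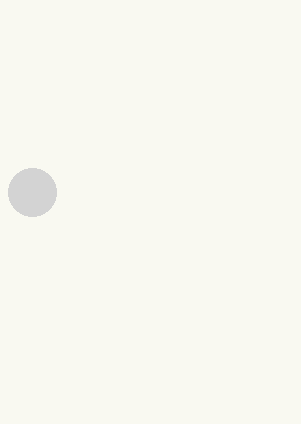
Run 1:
center_x = 32
center_y = 192
radius = 24
color = 'lightgray'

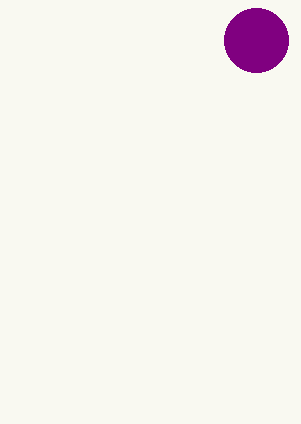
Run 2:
center_x = 256
center_y = 40
radius = 32
color = 'purple'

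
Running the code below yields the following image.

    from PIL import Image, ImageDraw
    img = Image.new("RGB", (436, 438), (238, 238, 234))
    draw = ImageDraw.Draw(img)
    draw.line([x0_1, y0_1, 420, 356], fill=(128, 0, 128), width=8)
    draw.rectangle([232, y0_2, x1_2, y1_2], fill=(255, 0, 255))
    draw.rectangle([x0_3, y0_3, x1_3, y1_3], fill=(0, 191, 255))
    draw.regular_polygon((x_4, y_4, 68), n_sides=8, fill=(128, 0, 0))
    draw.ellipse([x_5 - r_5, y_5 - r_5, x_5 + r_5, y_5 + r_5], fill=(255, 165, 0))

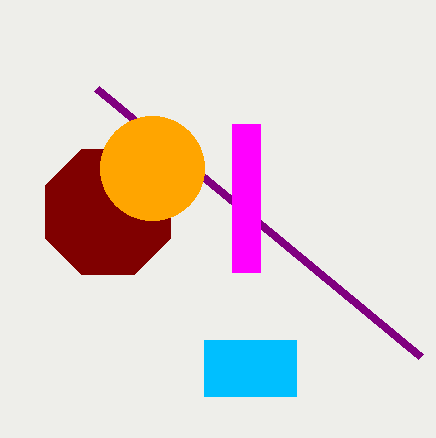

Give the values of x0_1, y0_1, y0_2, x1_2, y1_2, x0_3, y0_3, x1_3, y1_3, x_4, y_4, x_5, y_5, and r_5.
x0_1 = 96; y0_1 = 88; y0_2 = 124; x1_2 = 260; y1_2 = 272; x0_3 = 204; y0_3 = 340; x1_3 = 296; y1_3 = 396; x_4 = 108; y_4 = 212; x_5 = 152; y_5 = 168; r_5 = 52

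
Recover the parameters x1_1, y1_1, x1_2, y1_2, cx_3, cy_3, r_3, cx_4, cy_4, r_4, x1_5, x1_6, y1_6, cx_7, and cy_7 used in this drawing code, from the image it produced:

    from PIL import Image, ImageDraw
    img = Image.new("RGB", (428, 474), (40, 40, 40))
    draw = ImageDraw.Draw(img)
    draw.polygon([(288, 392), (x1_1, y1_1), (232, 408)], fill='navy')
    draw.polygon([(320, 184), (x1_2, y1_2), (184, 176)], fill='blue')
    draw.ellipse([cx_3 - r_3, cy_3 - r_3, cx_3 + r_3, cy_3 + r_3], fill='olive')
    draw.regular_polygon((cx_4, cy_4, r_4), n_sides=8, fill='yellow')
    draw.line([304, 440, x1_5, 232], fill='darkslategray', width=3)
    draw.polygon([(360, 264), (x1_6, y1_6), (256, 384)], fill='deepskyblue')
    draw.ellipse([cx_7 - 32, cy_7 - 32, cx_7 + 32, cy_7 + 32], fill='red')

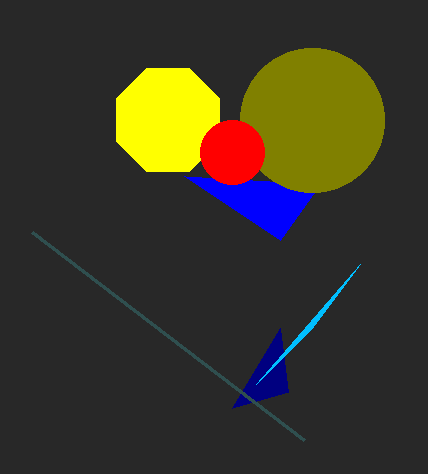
x1_1 = 280
y1_1 = 328
x1_2 = 280
y1_2 = 240
cx_3 = 312
cy_3 = 120
r_3 = 72
cx_4 = 168
cy_4 = 120
r_4 = 56
x1_5 = 32
x1_6 = 312
y1_6 = 328
cx_7 = 232
cy_7 = 152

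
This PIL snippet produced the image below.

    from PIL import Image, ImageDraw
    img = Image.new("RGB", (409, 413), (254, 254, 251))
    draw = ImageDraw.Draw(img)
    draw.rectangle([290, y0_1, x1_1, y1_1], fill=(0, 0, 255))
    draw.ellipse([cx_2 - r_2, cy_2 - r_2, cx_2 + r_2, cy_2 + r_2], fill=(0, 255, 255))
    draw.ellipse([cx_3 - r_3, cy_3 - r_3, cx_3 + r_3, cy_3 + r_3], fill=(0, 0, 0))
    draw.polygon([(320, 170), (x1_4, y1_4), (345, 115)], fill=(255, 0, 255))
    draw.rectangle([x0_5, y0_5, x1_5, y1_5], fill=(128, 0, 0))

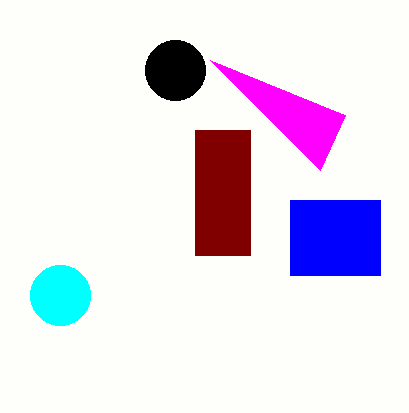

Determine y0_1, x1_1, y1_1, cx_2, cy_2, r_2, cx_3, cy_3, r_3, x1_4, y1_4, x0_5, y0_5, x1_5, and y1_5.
y0_1 = 200; x1_1 = 380; y1_1 = 275; cx_2 = 60; cy_2 = 295; r_2 = 30; cx_3 = 175; cy_3 = 70; r_3 = 30; x1_4 = 210; y1_4 = 60; x0_5 = 195; y0_5 = 130; x1_5 = 250; y1_5 = 255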